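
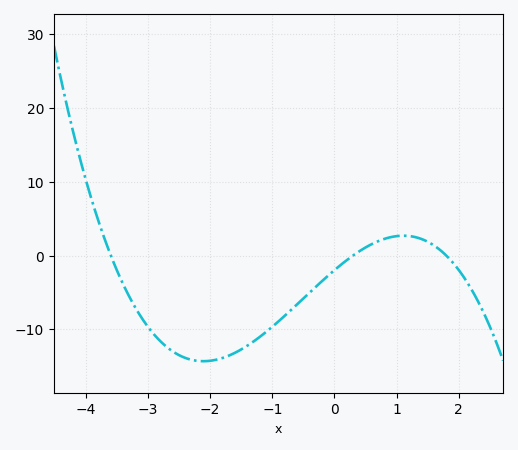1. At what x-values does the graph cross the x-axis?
-3.6, 0.3, 1.8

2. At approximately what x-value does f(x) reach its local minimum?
-2.1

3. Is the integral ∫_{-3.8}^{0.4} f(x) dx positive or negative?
negative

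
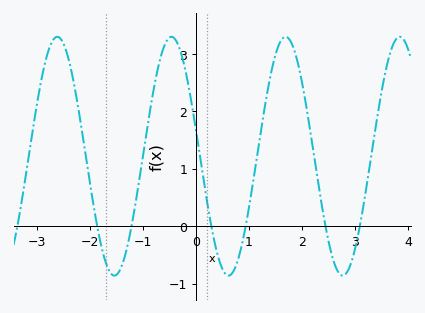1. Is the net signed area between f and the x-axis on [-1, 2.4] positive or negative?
positive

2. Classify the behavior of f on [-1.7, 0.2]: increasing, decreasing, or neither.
neither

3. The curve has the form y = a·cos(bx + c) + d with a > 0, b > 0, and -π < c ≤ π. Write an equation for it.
y = 2.08cos(2.9x + 1.3) + 1.22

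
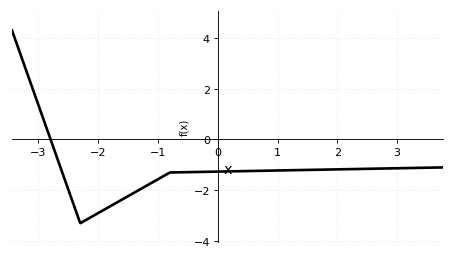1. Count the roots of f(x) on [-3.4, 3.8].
1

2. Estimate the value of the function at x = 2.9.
-1.2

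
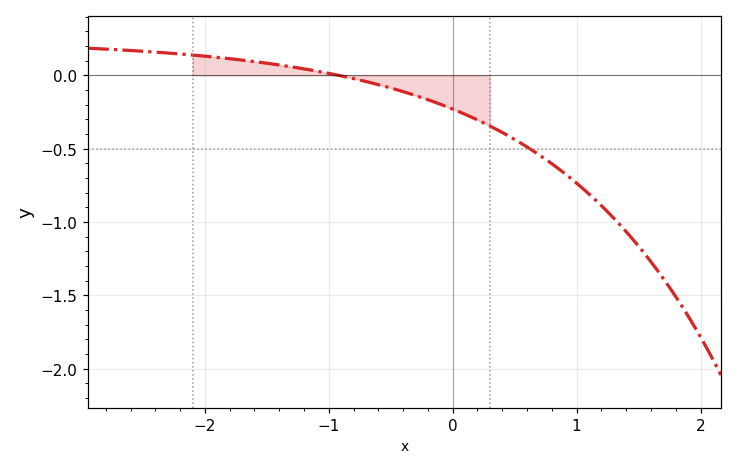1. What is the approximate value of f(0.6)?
-0.488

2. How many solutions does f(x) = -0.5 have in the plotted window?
1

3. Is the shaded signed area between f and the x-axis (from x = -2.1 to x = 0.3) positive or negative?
negative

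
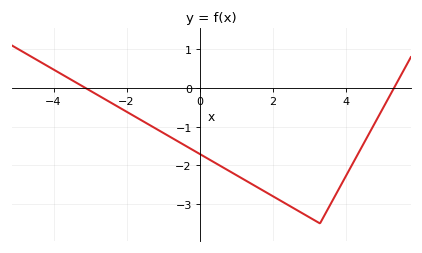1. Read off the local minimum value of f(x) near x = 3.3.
-3.5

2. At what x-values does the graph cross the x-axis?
-3.2, 5.4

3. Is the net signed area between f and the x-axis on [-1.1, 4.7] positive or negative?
negative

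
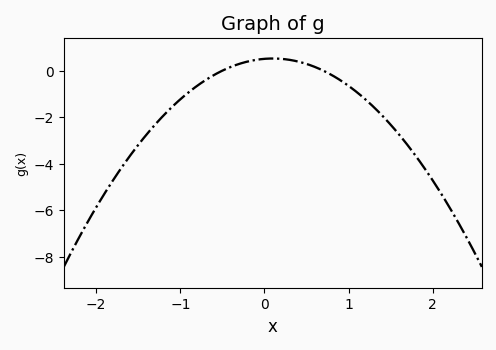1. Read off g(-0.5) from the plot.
0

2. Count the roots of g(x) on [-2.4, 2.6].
2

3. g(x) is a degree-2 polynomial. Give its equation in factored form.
y = -1.45(x + 0.5)(x - 0.7)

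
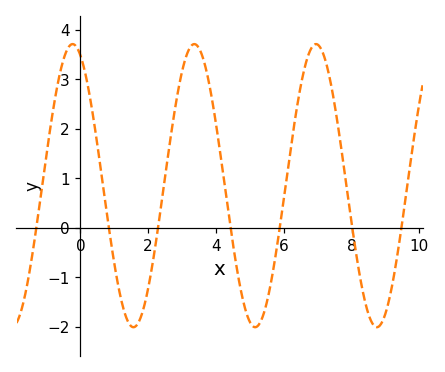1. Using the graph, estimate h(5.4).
-1.8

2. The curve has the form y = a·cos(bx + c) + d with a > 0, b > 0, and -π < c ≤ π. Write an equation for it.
y = 2.86cos(1.8x + 0.4) + 0.85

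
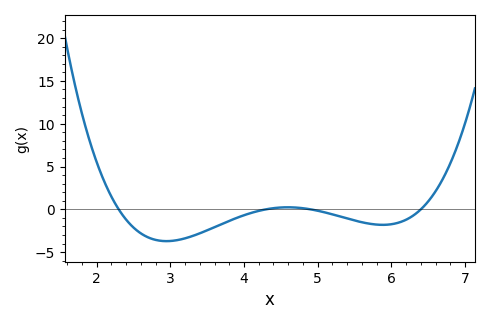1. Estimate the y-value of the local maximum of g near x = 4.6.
0.235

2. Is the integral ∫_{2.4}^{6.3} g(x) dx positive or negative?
negative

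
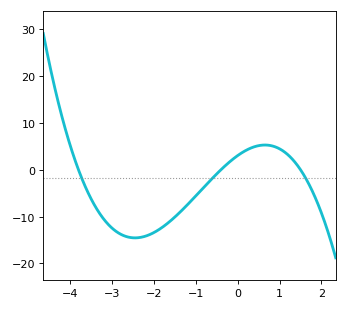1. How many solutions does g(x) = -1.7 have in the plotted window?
3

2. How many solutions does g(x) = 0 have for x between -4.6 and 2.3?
3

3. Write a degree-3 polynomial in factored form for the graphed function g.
y = -1.33(x + 3.8)(x + 0.4)(x - 1.5)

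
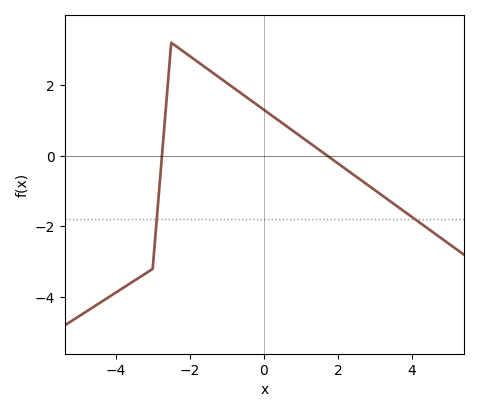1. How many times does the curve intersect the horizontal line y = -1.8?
2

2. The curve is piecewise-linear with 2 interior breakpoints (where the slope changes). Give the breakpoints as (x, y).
(-3, -3.2); (-2.5, 3.2)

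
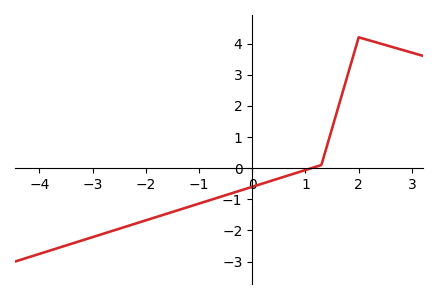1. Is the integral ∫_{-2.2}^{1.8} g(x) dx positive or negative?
negative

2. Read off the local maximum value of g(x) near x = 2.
4.2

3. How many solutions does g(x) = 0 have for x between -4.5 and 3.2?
1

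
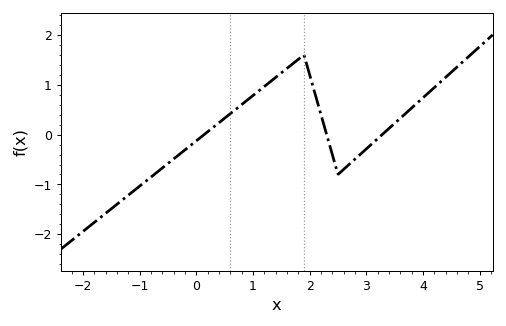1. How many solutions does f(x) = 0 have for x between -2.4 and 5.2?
3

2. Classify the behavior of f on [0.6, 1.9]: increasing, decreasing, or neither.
increasing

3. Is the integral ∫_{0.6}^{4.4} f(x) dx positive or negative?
positive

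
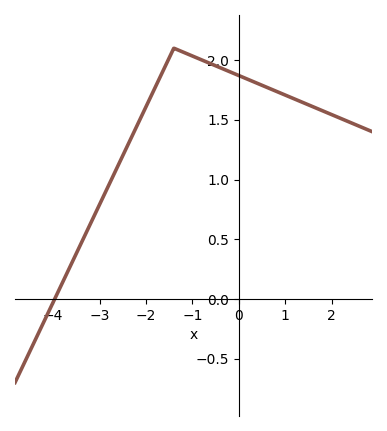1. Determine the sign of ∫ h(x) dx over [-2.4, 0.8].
positive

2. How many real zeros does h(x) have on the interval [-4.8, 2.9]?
1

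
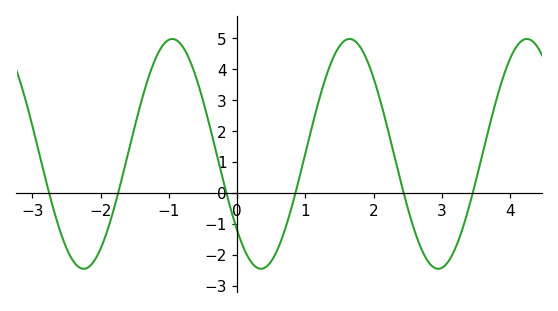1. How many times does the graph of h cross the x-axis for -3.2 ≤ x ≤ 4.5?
6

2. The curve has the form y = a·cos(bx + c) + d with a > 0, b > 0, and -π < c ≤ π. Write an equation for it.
y = 3.72cos(2.42x + 2.3) + 1.26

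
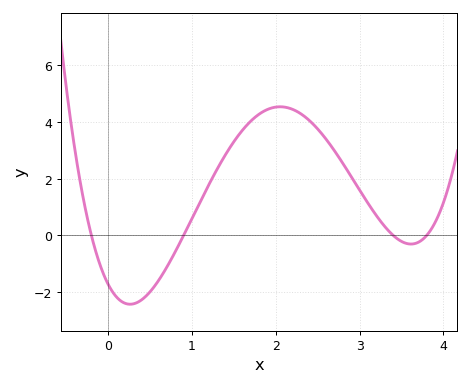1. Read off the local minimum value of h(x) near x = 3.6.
-0.305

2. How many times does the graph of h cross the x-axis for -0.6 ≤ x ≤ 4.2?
4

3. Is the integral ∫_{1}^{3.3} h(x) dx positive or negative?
positive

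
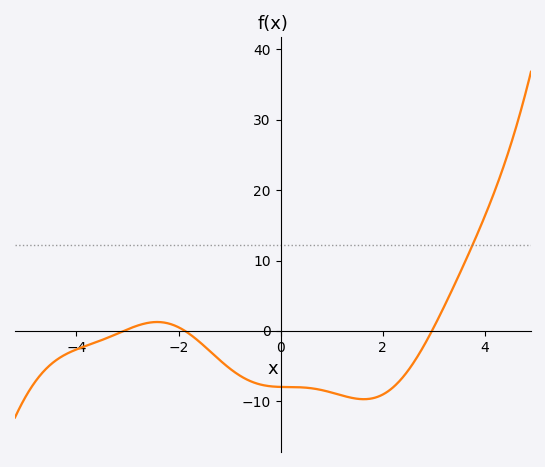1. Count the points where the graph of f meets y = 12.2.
1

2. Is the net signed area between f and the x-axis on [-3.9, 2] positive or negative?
negative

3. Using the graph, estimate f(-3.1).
-0.089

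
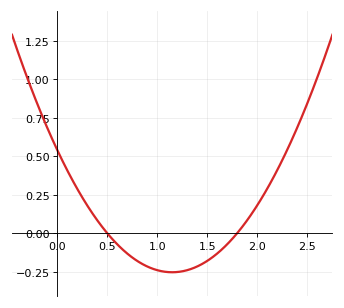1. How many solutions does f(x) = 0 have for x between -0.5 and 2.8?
2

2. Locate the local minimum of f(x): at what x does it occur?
1.15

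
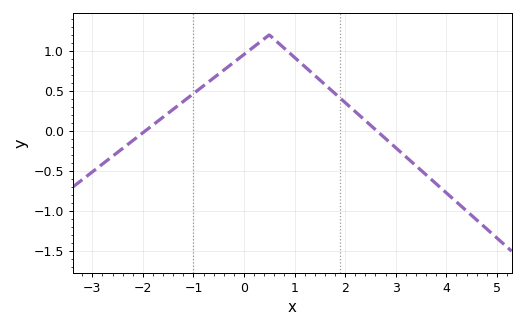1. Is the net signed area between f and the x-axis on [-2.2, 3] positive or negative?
positive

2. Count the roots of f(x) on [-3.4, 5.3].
2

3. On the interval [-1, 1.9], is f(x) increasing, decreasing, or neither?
neither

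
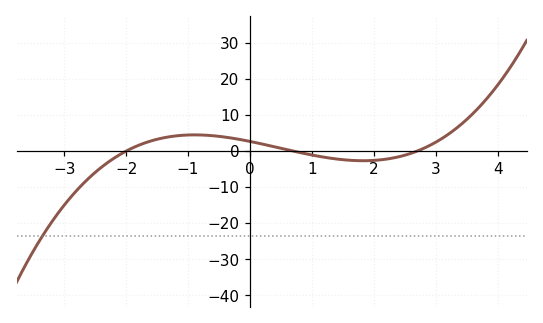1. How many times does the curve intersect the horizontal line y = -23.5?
1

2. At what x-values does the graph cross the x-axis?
-2, 0.7, 2.7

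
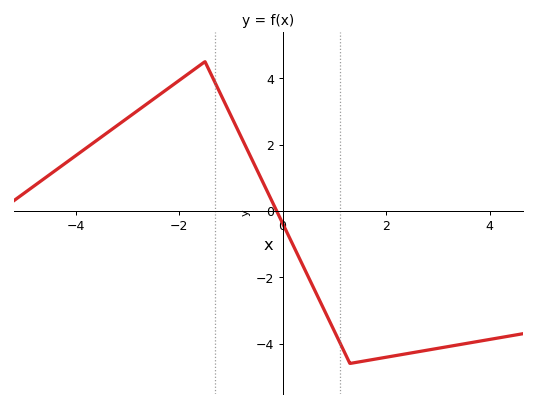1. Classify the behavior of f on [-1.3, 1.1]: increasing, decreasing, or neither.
decreasing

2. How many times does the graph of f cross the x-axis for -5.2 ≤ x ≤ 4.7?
1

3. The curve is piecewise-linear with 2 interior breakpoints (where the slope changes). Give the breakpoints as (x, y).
(-1.5, 4.5); (1.3, -4.6)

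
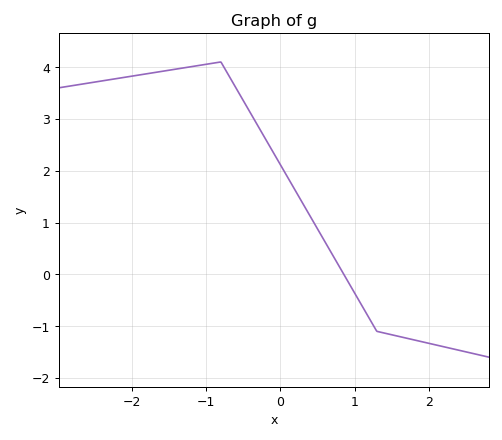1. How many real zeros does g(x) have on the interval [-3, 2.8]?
1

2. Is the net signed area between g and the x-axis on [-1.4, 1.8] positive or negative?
positive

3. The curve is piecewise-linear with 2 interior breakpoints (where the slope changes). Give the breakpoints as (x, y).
(-0.8, 4.1); (1.3, -1.1)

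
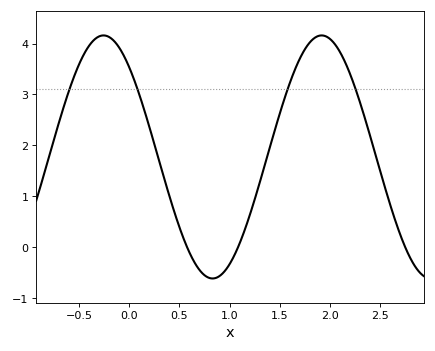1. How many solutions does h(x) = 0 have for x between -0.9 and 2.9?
3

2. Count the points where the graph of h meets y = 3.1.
4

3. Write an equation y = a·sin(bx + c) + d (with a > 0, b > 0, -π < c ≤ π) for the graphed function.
y = 2.39sin(2.89x + 2.31) + 1.77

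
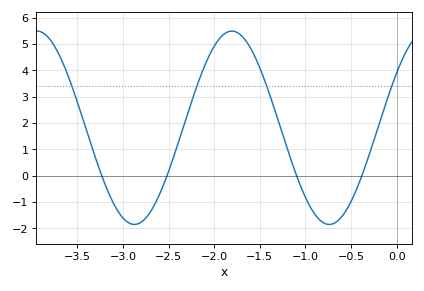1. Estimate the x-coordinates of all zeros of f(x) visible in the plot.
-3.23, -2.52, -1.1, -0.381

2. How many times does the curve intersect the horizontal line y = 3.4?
4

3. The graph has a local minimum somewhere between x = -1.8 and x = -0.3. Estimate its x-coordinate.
-0.739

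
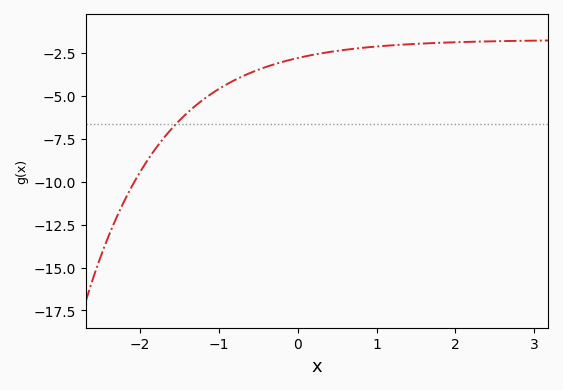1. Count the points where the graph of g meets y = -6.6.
1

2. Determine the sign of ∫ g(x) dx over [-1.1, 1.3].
negative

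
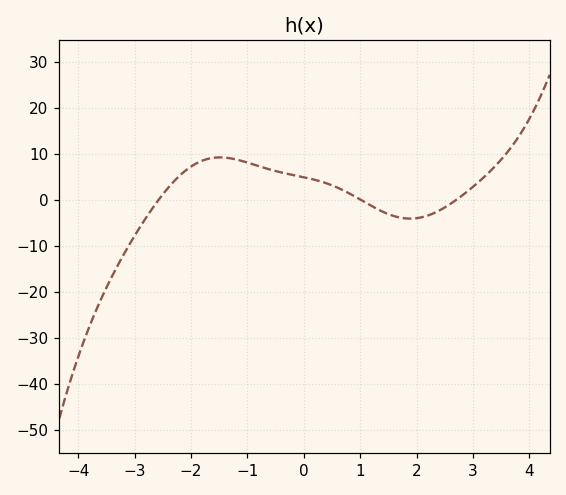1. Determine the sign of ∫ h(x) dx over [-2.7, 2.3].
positive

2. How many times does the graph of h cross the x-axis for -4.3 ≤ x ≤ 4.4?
3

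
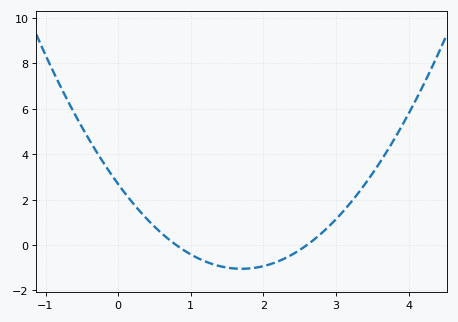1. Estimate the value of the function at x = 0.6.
0.516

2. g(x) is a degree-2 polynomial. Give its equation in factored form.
y = 1.29(x - 0.8)(x - 2.6)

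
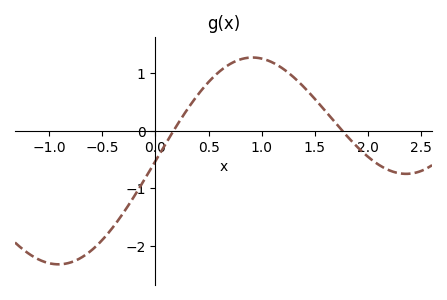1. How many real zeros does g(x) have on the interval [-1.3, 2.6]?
2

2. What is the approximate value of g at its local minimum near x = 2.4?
-0.75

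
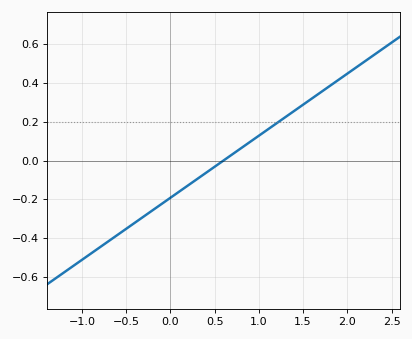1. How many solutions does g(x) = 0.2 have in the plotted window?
1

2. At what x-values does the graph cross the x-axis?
0.6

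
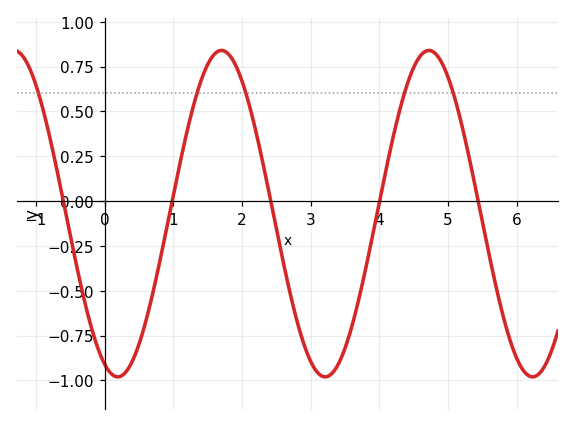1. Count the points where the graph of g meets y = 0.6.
5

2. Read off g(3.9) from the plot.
-0.199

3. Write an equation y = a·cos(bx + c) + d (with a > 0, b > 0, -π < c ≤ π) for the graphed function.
y = 0.91cos(2.08x + 2.74) - 0.07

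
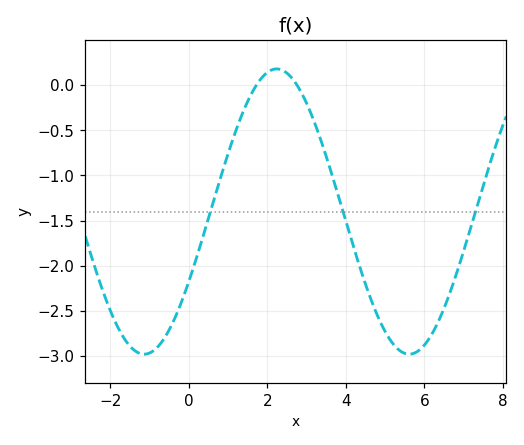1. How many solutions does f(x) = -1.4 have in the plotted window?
3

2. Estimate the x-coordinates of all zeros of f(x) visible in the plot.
1.72, 2.76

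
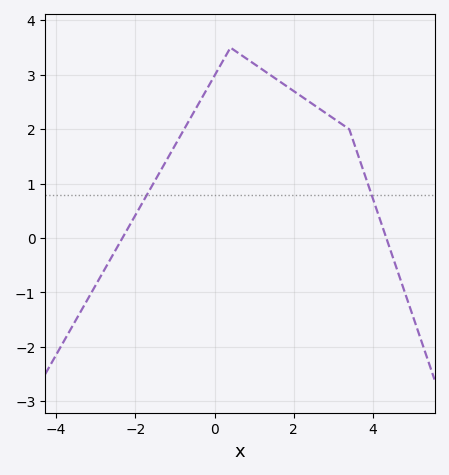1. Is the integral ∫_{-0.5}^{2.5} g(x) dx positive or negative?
positive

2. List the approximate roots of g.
-2.33, 4.34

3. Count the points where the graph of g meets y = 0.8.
2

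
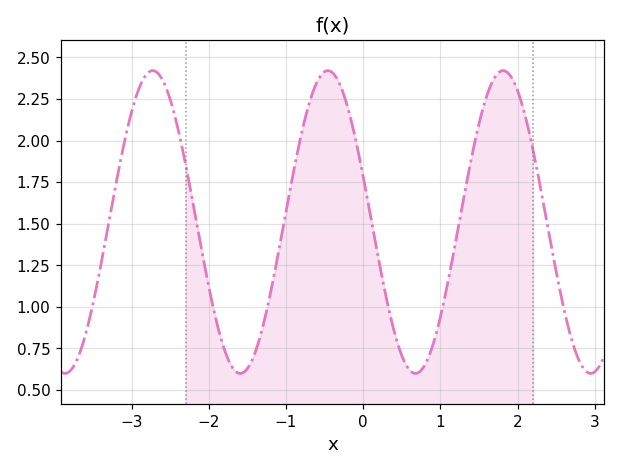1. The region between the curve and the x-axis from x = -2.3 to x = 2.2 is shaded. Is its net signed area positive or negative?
positive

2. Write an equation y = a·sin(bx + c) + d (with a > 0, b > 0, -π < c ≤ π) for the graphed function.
y = 0.91sin(2.8x + 2.8) + 1.51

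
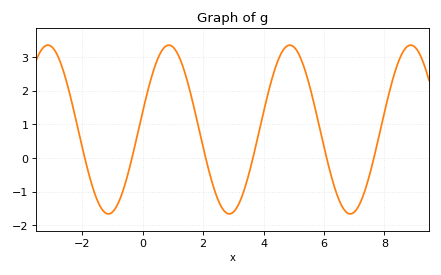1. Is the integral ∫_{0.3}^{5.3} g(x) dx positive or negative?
positive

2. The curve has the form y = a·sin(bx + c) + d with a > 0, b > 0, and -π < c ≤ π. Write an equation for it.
y = 2.51sin(1.6x + 0.21) + 0.85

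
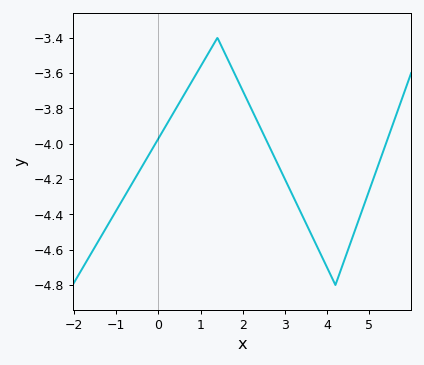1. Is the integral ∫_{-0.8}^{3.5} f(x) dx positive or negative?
negative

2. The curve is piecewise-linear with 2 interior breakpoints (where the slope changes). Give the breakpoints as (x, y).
(1.4, -3.4); (4.2, -4.8)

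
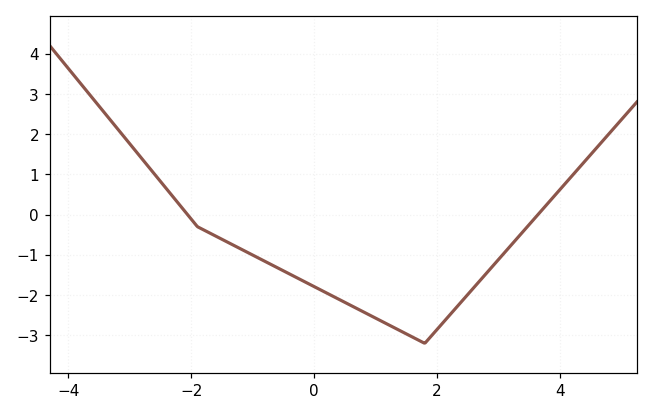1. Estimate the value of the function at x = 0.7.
-2.34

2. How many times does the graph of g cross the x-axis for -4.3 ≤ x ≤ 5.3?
2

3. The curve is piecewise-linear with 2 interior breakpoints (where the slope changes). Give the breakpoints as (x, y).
(-1.9, -0.3); (1.8, -3.2)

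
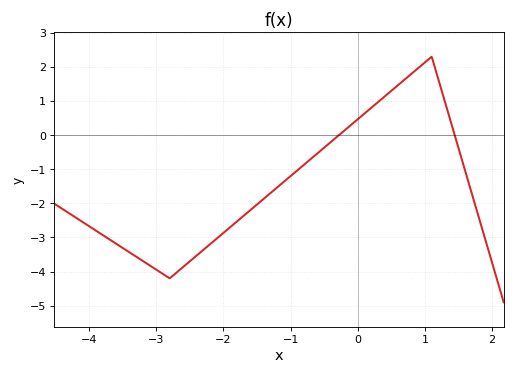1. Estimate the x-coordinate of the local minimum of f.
-2.8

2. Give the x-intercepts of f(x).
-0.28, 1.44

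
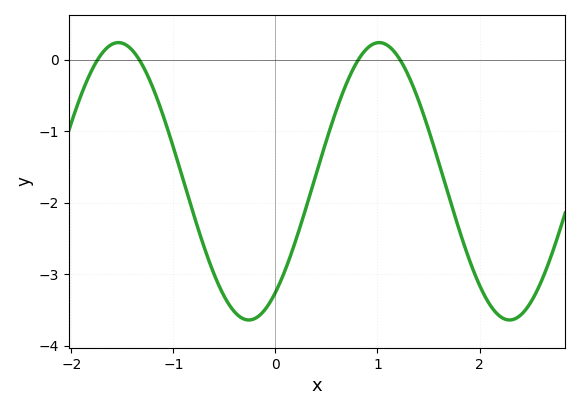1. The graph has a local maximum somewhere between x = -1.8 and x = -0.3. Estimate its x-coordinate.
-1.54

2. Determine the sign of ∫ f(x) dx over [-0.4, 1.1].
negative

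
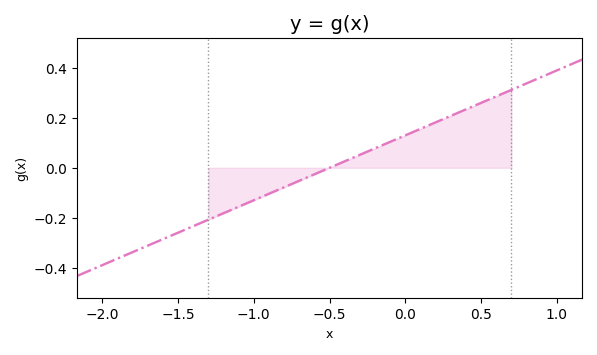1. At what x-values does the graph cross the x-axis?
-0.5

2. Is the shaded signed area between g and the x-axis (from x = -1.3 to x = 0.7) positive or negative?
positive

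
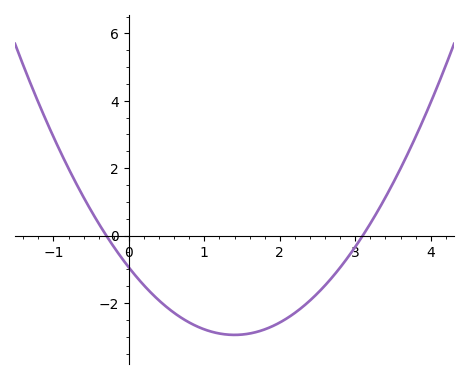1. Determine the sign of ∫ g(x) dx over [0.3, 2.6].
negative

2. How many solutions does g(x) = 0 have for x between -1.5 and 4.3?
2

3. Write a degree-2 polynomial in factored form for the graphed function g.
y = 1.02(x + 0.3)(x - 3.1)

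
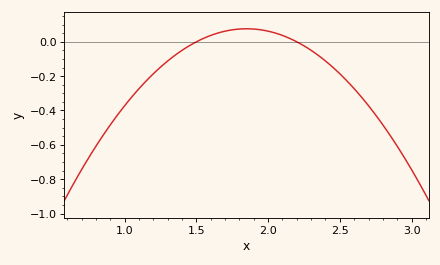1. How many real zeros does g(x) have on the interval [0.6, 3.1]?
2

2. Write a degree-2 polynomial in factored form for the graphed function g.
y = -0.62(x - 1.5)(x - 2.2)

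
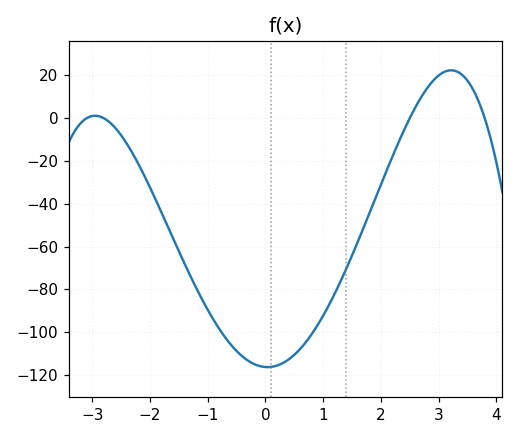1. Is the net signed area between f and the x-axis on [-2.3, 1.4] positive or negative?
negative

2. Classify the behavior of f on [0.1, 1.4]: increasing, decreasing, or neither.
increasing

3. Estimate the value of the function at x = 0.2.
-116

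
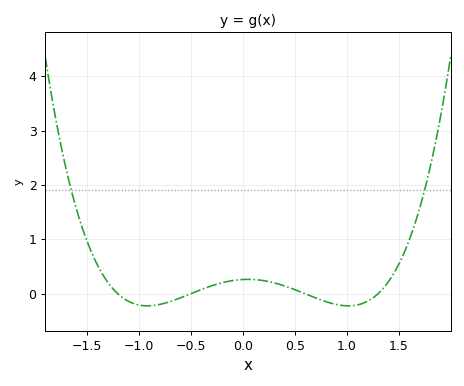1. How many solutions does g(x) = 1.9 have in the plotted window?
2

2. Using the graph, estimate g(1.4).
0.2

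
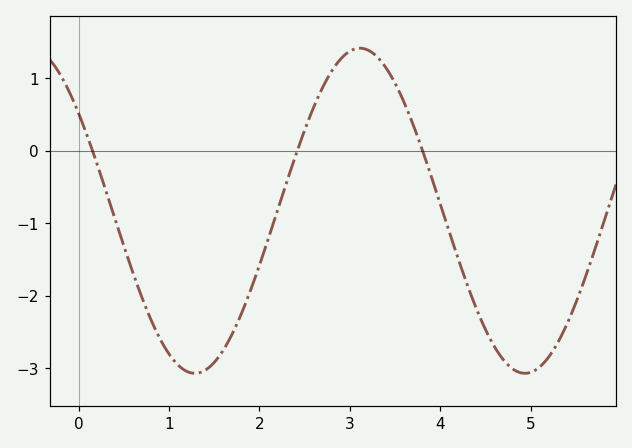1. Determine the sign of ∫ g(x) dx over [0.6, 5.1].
negative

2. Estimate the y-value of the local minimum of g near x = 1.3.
-3.07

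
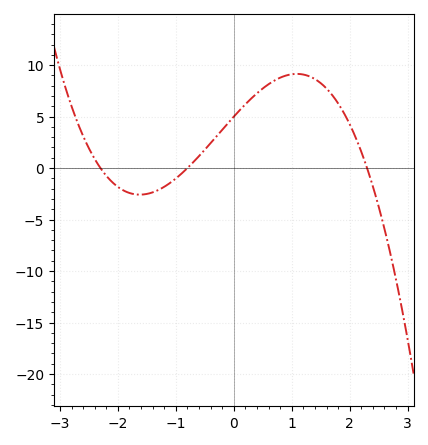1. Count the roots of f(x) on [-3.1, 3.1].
3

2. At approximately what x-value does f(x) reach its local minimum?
-1.6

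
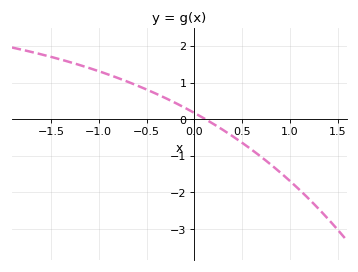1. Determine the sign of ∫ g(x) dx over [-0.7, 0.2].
positive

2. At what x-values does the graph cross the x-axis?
0.115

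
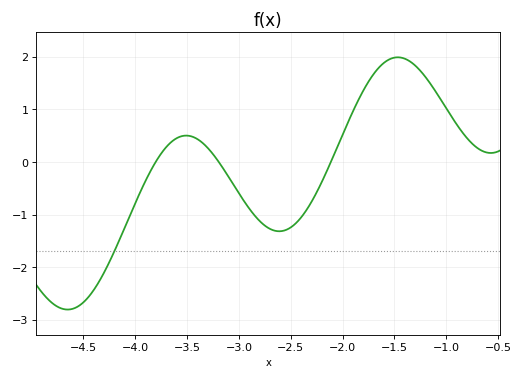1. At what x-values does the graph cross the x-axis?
-3.8, -3.19, -2.11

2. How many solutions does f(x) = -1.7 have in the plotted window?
1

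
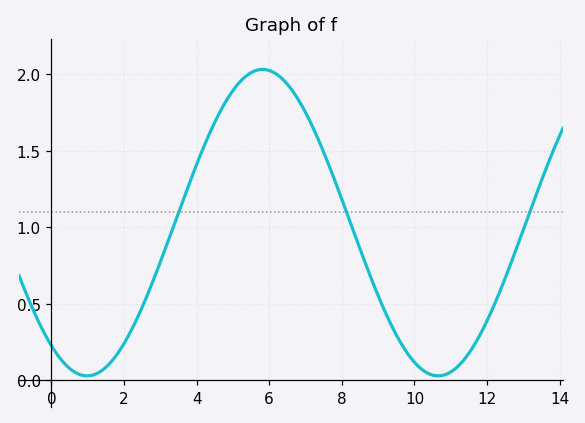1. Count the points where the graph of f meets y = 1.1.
3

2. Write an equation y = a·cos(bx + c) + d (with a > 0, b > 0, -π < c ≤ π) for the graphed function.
y = 1cos(0.65x + 2.5) + 1.03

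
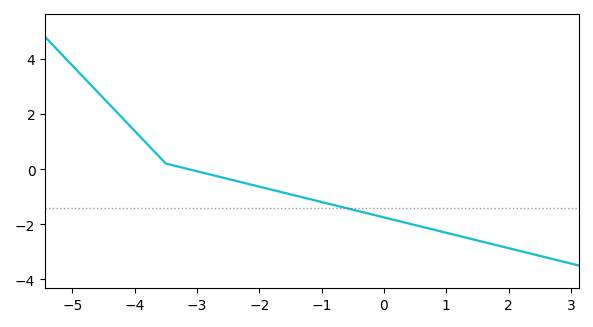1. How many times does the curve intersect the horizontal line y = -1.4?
1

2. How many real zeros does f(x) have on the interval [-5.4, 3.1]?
1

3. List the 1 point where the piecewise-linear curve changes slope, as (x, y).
(-3.5, 0.2)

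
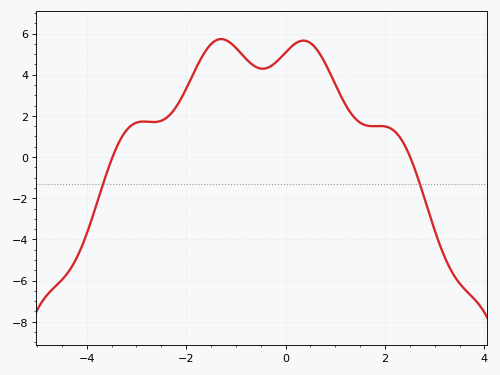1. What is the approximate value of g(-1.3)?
5.8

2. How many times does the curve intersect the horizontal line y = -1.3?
2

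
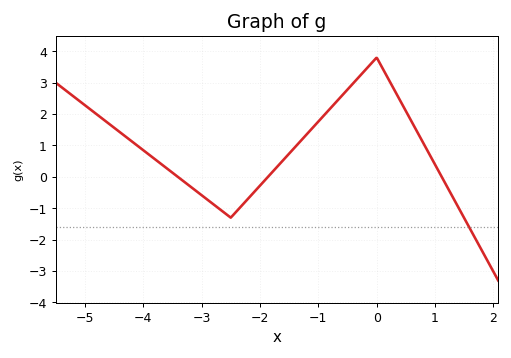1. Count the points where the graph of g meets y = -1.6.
1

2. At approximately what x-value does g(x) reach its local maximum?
0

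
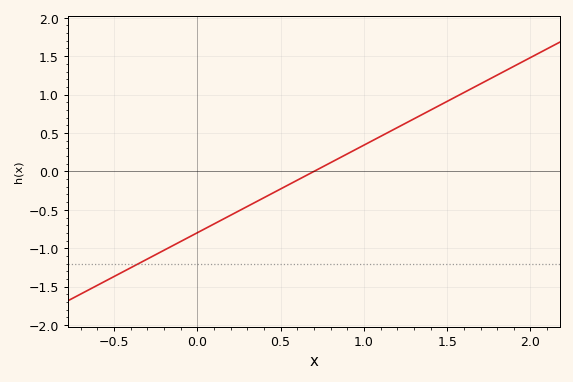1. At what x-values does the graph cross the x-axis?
0.7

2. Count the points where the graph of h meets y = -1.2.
1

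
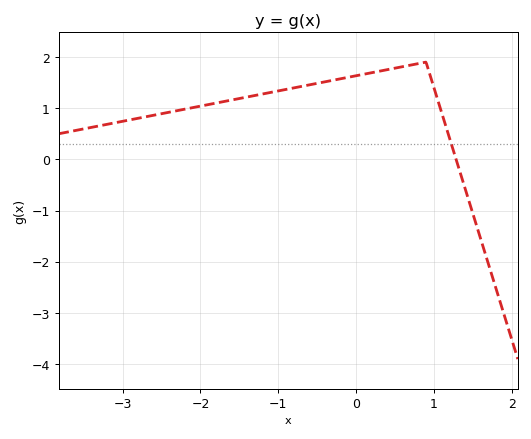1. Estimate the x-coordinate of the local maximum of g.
0.9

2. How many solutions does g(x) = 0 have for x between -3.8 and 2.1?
1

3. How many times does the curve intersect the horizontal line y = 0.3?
1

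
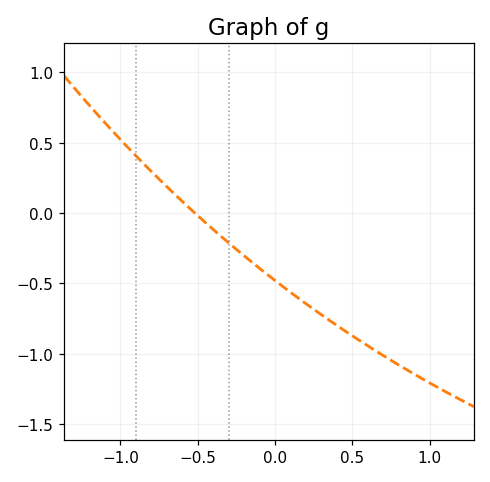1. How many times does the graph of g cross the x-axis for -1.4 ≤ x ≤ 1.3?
1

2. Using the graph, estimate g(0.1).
-0.564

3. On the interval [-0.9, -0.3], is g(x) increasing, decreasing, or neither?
decreasing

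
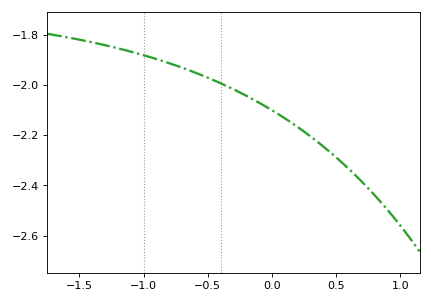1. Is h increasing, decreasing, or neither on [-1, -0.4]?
decreasing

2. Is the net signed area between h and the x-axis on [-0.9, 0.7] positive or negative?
negative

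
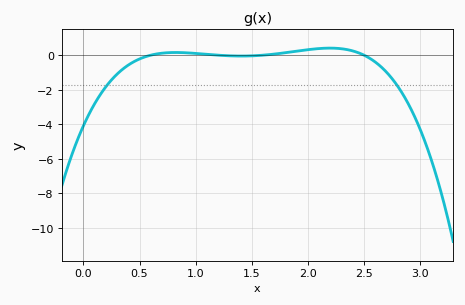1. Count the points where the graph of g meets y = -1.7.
2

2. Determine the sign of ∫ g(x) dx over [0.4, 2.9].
negative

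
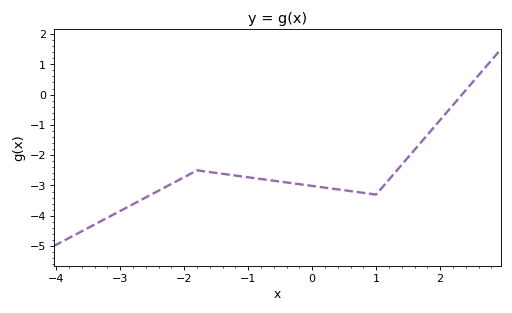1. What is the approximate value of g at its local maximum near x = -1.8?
-2.5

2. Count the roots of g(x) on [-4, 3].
1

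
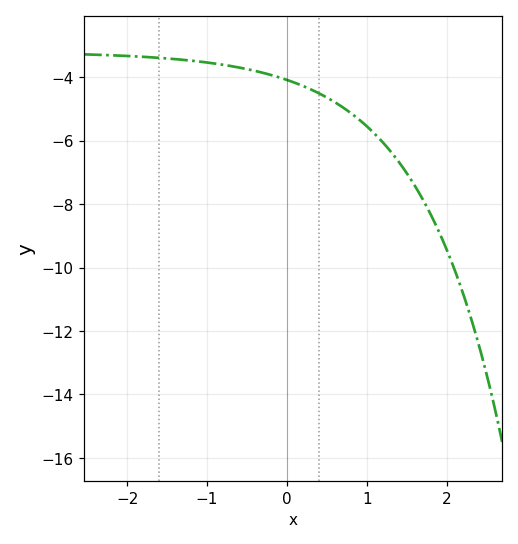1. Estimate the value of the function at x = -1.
-3.54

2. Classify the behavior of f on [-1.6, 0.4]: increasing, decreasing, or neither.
decreasing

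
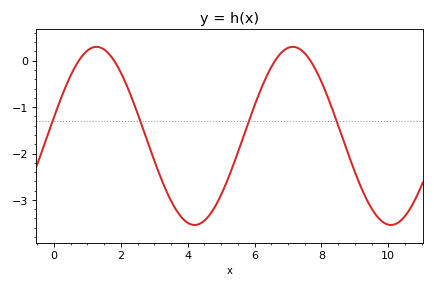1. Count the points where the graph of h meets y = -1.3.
4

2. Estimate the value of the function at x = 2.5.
-1.1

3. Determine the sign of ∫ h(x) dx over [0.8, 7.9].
negative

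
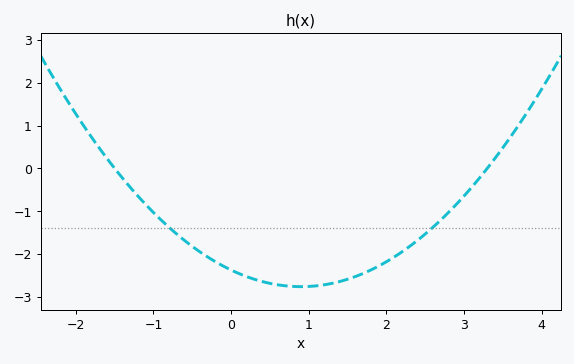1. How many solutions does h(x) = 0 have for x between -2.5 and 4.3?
2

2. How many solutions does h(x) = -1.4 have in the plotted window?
2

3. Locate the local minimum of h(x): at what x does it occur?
0.9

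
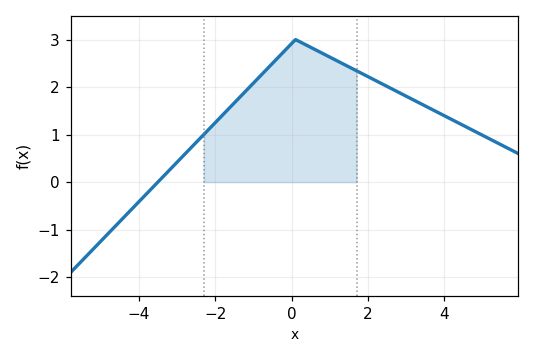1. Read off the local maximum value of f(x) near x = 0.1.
3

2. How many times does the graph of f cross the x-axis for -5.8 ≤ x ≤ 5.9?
1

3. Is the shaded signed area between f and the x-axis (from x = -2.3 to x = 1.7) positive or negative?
positive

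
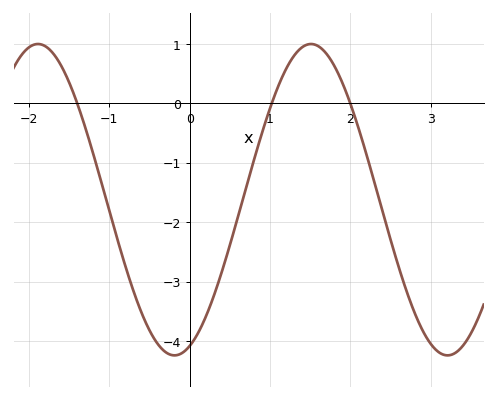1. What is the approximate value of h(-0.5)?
-3.82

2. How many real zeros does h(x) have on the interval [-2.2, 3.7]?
3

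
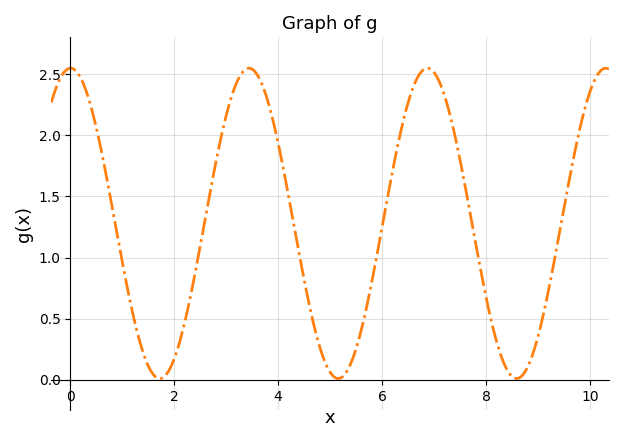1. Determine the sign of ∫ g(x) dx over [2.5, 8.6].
positive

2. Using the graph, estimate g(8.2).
0.319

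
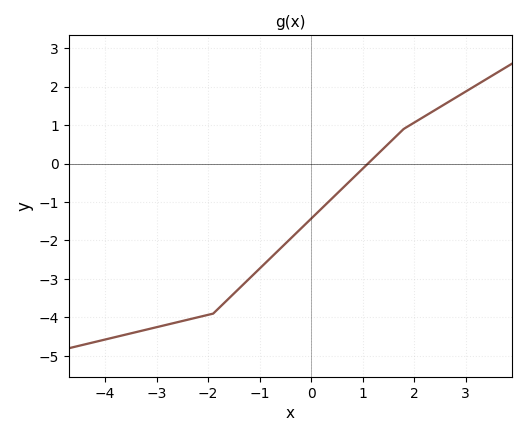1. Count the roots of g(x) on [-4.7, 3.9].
1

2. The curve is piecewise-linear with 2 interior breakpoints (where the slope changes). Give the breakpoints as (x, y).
(-1.9, -3.9); (1.8, 0.9)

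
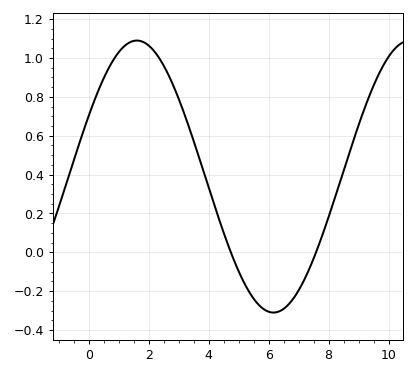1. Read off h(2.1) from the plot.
1.05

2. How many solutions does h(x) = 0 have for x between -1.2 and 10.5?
2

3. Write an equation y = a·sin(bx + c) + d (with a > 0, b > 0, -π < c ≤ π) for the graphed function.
y = 0.7sin(0.69x + 0.462) + 0.39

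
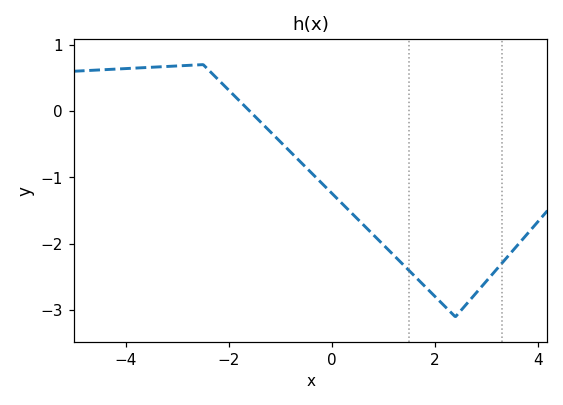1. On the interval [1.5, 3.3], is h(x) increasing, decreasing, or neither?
neither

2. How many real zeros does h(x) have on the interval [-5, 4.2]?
1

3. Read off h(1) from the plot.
-2.01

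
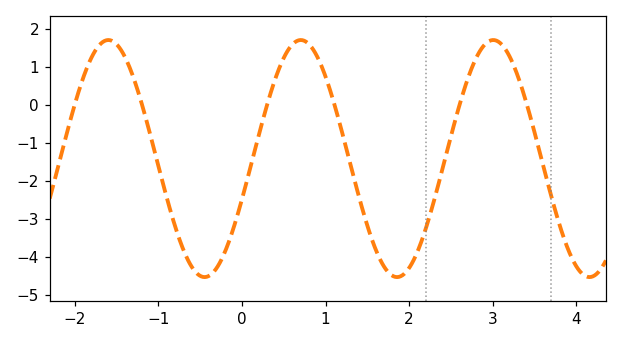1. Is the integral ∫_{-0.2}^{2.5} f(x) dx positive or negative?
negative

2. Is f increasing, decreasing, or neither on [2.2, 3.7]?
neither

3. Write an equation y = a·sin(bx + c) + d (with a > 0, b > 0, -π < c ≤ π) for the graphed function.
y = 3.12sin(2.73x - 0.352) - 1.42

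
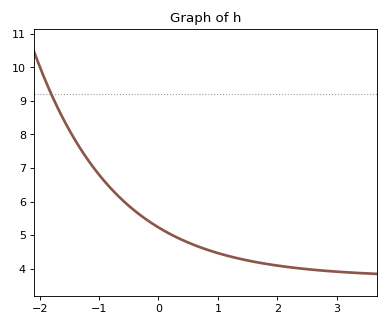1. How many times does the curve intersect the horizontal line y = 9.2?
1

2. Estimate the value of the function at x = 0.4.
4.9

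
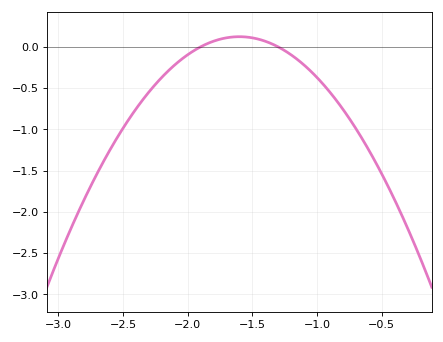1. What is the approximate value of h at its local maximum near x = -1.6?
0.1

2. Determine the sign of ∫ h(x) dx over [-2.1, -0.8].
negative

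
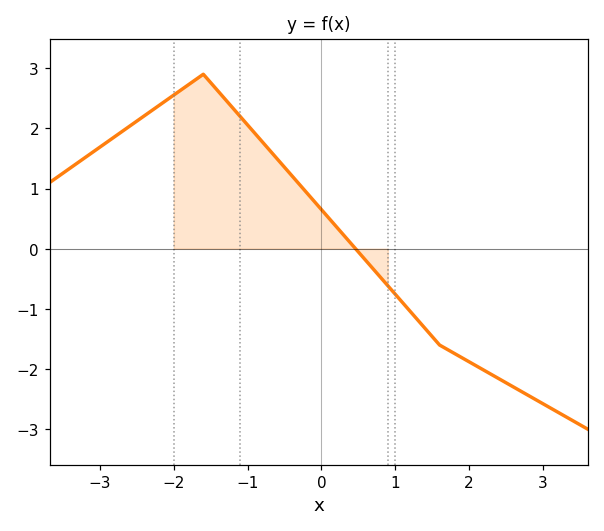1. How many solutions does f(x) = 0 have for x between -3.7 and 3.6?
1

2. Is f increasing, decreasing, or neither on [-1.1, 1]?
decreasing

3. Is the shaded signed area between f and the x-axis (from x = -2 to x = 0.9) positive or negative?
positive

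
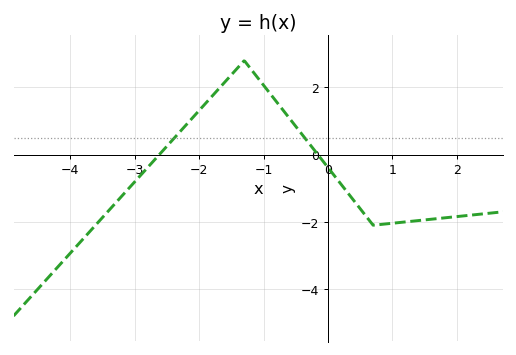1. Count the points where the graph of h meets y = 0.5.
2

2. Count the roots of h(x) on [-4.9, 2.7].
2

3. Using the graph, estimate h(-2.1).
1.1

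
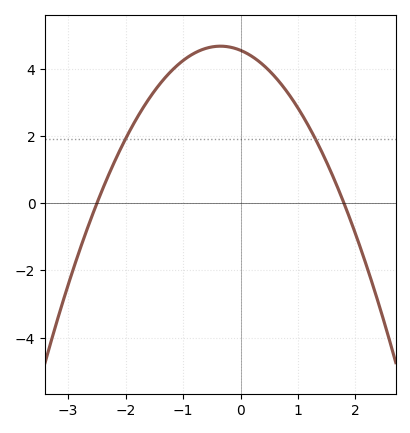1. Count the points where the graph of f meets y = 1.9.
2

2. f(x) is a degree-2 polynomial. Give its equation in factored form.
y = -1.01(x + 2.5)(x - 1.8)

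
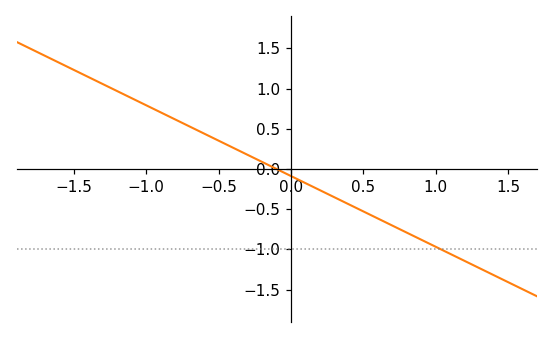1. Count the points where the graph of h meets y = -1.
1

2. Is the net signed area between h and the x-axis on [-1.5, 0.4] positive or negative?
positive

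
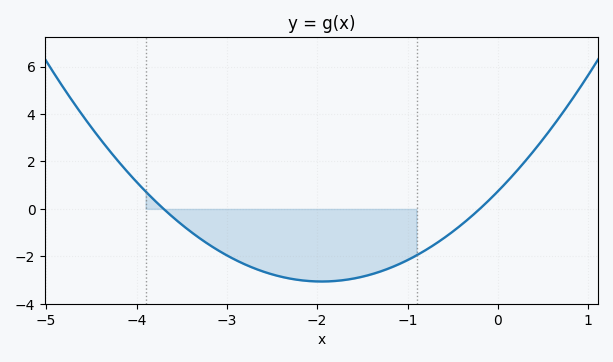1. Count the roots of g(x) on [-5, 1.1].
2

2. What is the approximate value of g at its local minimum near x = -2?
-3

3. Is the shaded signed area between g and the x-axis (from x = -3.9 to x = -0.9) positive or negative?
negative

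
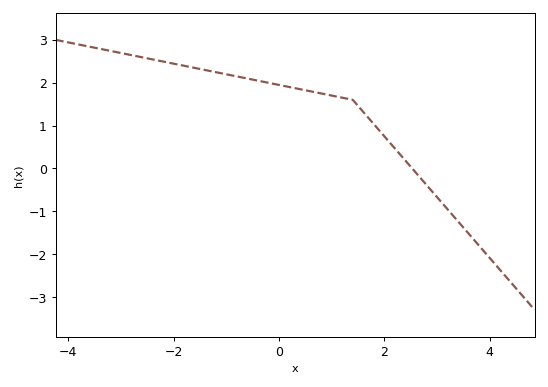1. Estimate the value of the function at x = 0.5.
1.8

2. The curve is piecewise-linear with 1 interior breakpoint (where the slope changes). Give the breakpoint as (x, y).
(1.4, 1.6)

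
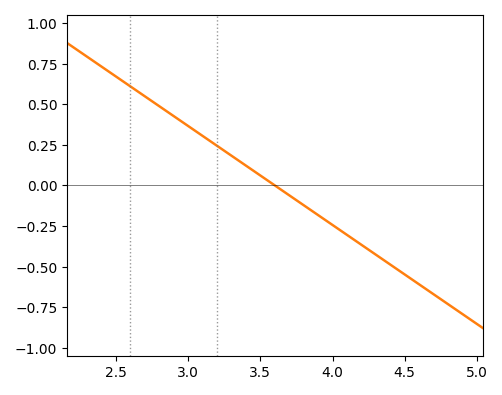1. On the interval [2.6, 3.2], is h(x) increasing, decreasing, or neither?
decreasing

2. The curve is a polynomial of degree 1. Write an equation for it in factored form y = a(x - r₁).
y = -0.61(x - 3.6)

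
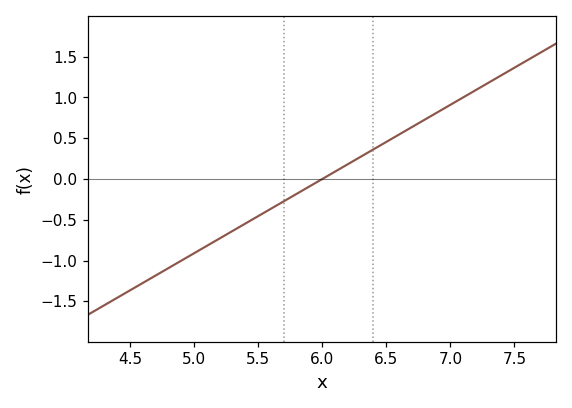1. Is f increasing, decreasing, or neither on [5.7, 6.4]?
increasing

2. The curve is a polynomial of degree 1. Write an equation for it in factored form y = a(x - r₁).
y = 0.91(x - 6)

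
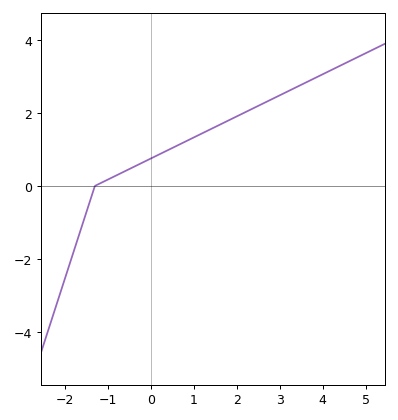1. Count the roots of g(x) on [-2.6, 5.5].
1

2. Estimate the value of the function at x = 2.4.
2.2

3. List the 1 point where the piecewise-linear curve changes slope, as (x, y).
(-1.3, 0)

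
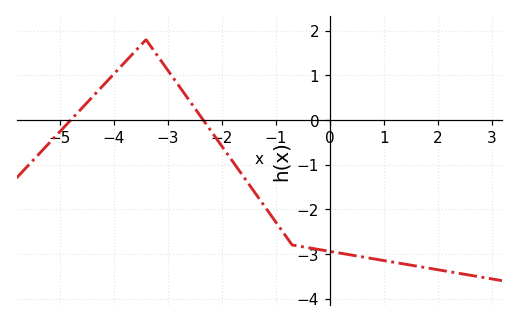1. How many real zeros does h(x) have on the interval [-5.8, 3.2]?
2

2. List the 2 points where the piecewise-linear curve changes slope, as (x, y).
(-3.4, 1.8); (-0.7, -2.8)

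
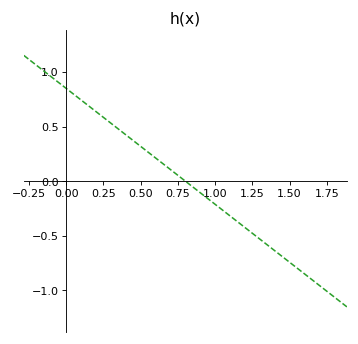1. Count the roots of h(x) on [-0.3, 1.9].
1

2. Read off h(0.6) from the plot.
0.2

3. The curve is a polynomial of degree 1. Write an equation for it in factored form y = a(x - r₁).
y = -1.06(x - 0.8)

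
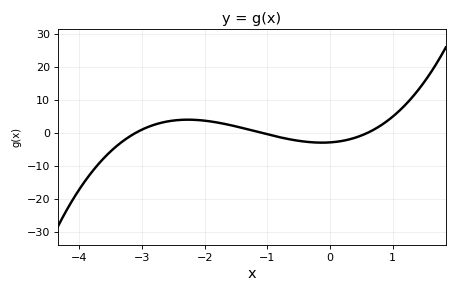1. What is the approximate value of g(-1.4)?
1.45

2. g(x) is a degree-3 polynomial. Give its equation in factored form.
y = 1.42(x + 3.1)(x + 1.1)(x - 0.6)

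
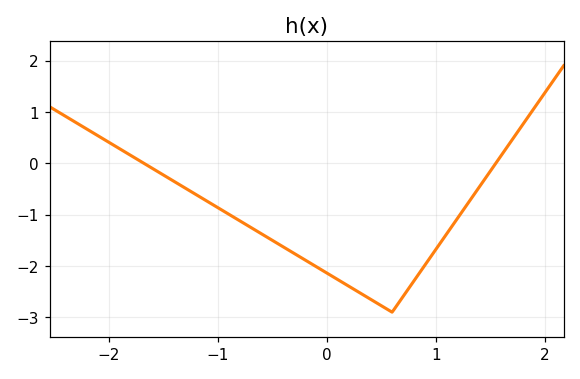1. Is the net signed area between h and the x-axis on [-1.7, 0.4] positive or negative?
negative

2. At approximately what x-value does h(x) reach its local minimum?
0.6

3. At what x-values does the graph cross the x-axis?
-1.7, 1.6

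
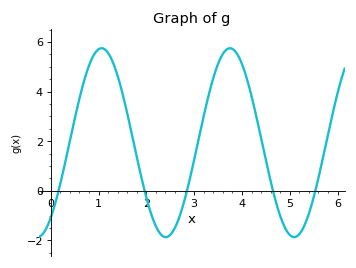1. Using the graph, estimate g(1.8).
1.37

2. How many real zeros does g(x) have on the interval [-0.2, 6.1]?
5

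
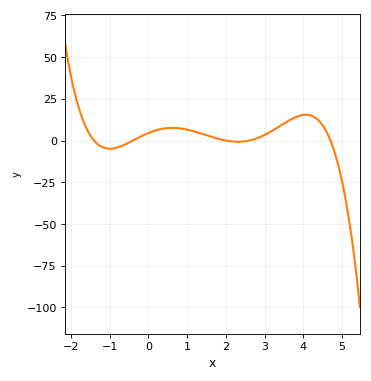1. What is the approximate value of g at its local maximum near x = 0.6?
7.58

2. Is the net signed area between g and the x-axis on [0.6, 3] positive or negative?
positive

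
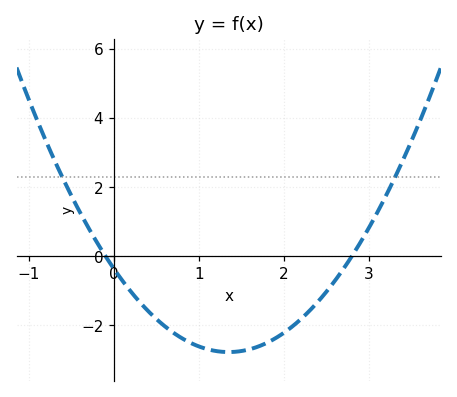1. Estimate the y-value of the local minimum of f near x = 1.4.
-2.78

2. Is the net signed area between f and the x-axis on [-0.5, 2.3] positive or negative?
negative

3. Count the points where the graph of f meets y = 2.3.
2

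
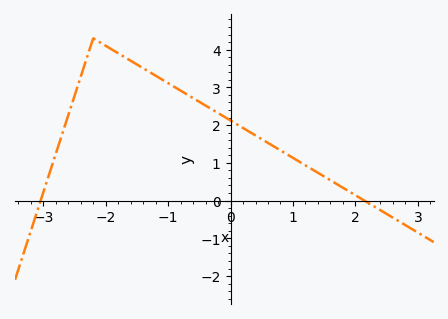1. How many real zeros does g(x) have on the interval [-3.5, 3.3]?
2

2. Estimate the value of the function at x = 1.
1.13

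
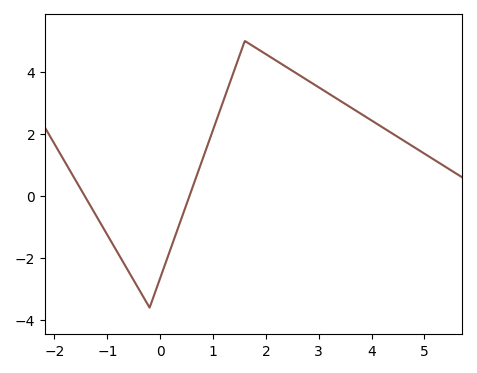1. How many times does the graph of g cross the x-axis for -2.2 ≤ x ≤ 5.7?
2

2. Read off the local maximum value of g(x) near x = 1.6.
5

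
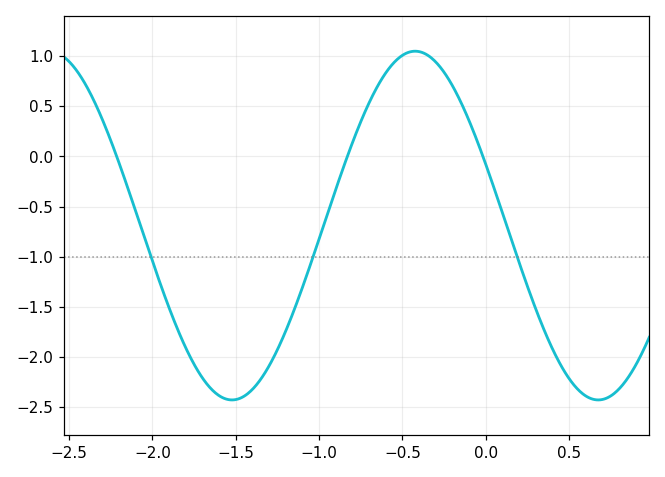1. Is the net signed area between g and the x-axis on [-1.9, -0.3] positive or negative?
negative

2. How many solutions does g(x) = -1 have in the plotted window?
3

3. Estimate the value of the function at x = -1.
-0.825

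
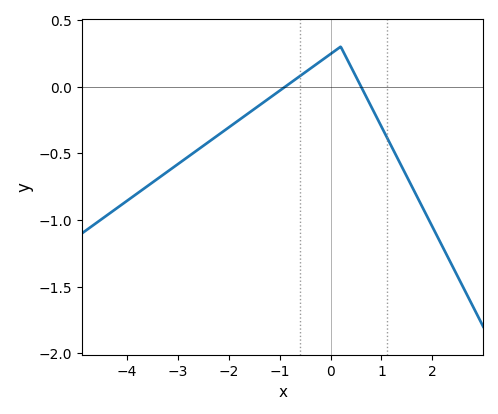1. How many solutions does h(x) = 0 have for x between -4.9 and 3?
2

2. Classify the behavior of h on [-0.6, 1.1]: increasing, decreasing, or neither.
neither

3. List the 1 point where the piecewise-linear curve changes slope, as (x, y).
(0.2, 0.3)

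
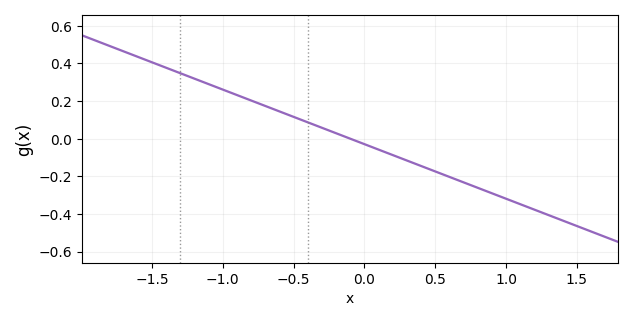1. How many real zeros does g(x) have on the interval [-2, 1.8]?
1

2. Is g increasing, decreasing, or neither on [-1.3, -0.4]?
decreasing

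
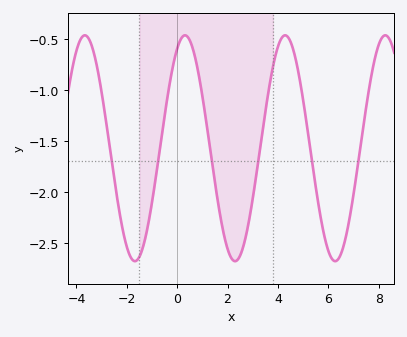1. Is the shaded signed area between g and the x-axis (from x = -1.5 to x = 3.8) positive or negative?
negative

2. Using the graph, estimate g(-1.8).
-2.66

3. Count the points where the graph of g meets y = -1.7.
6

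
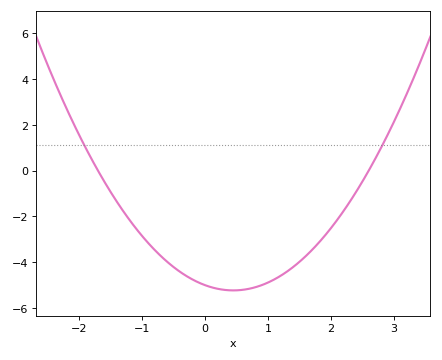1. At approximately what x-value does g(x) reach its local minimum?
0.45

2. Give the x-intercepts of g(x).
-1.7, 2.6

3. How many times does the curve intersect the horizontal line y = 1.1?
2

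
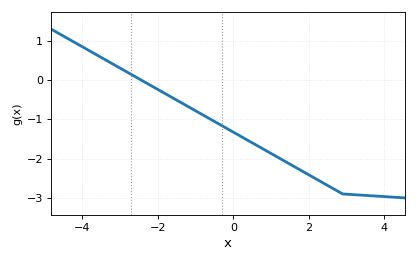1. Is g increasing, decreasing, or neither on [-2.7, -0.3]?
decreasing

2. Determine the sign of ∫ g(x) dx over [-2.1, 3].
negative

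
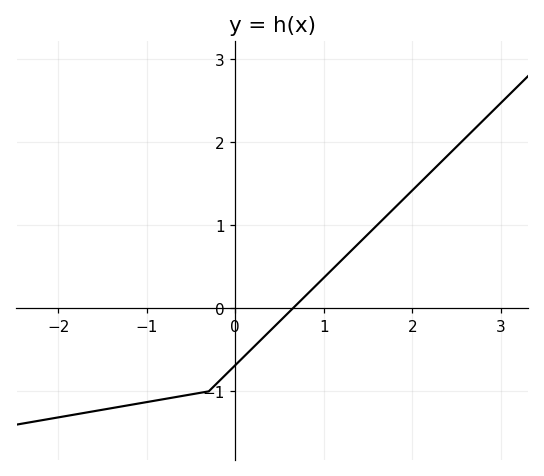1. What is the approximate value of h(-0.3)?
-1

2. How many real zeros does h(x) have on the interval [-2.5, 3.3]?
1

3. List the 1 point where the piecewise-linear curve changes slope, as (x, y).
(-0.3, -1)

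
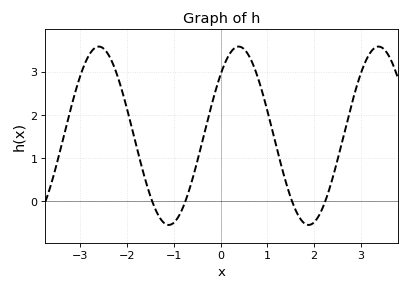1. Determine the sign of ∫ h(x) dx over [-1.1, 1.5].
positive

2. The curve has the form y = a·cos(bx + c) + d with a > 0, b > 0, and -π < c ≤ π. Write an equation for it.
y = 2.07cos(2.1x - 0.812) + 1.51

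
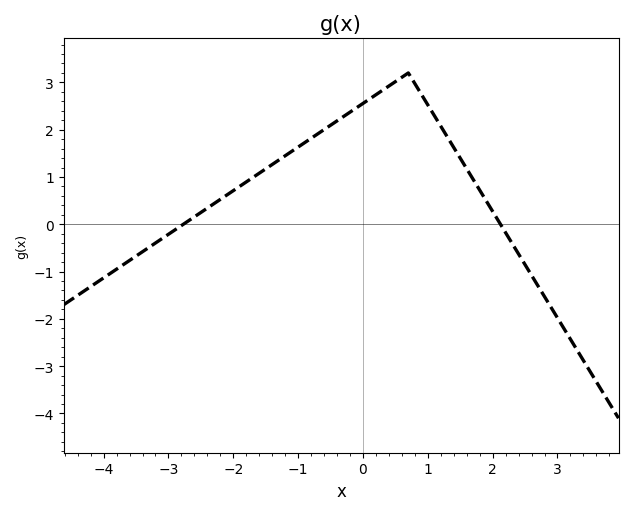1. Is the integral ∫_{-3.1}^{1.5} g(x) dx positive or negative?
positive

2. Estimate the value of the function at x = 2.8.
-1.53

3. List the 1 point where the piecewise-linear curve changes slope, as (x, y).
(0.7, 3.2)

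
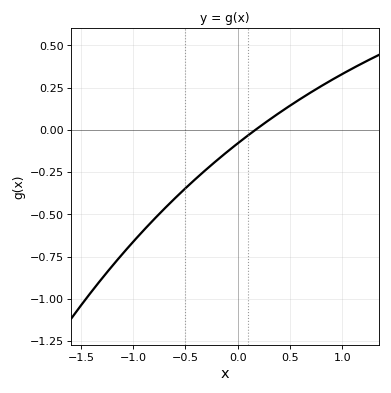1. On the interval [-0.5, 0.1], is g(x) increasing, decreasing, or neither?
increasing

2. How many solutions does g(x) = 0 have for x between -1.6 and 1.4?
1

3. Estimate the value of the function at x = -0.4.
-0.28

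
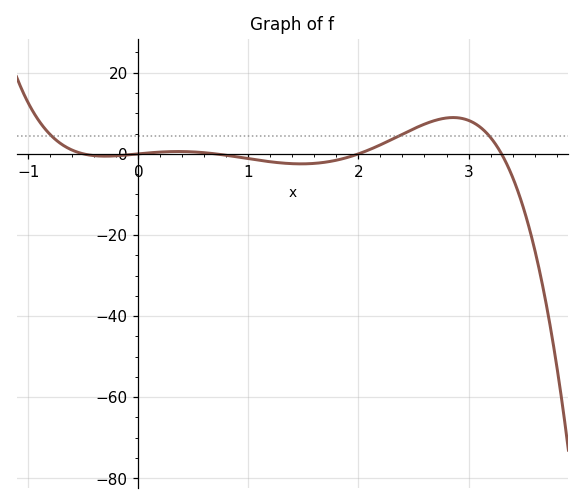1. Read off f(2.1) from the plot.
1.05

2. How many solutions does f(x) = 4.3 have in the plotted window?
3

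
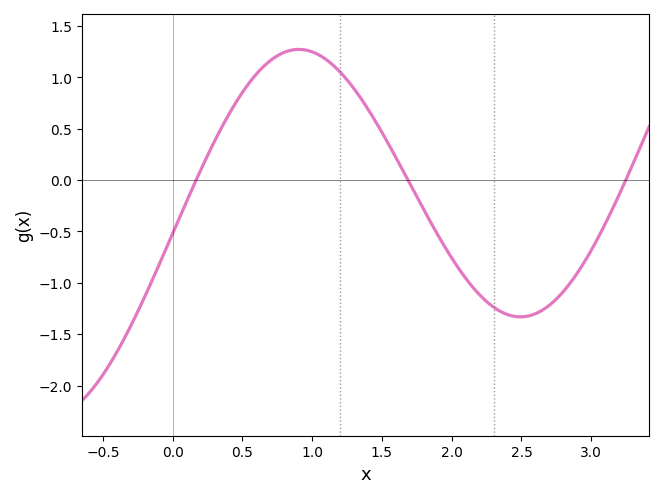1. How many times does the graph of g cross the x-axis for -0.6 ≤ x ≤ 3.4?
3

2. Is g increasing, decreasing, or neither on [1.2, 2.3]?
decreasing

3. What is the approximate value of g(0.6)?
1.03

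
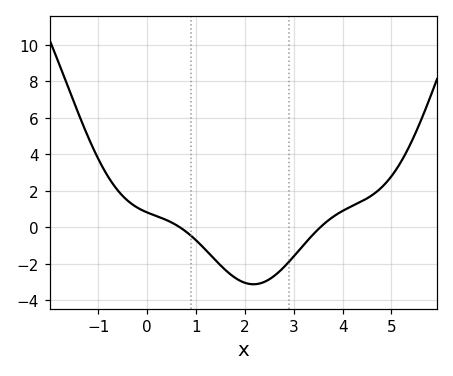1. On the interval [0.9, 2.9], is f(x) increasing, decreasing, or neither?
neither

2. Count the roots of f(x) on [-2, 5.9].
2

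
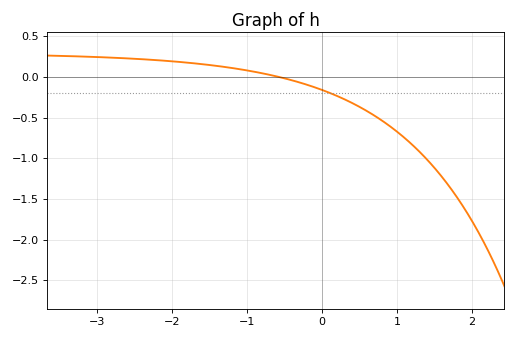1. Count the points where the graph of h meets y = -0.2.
1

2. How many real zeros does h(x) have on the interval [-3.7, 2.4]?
1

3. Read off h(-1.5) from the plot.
0.15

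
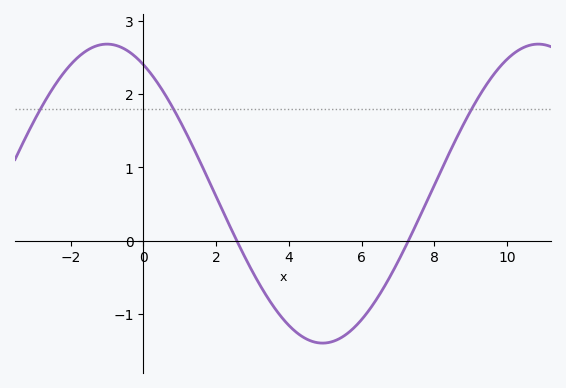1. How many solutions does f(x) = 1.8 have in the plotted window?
3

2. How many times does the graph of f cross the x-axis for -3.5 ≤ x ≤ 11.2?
2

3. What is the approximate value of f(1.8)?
0.8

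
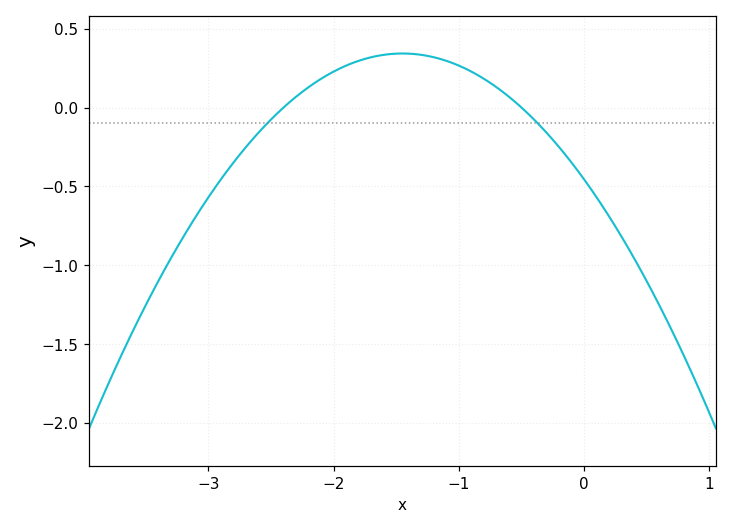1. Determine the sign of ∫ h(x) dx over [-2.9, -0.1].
positive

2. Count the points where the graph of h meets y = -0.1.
2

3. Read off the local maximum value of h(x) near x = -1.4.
0.35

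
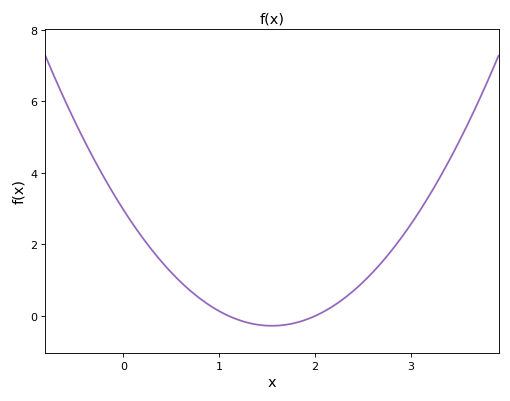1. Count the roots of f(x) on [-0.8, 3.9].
2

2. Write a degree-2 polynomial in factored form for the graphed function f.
y = 1.35(x - 1.1)(x - 2)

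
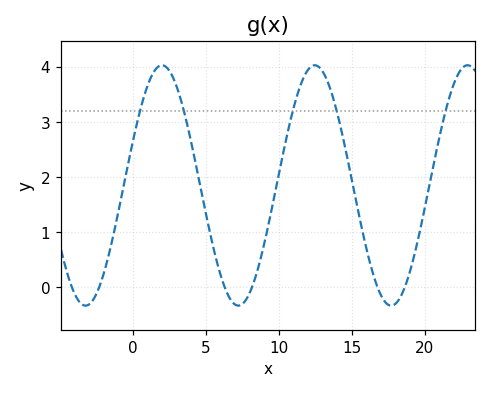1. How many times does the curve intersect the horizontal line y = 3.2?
5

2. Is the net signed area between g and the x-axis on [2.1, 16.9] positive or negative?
positive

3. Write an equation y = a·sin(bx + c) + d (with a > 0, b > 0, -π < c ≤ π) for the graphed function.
y = 2.18sin(0.6x + 0.37) + 1.85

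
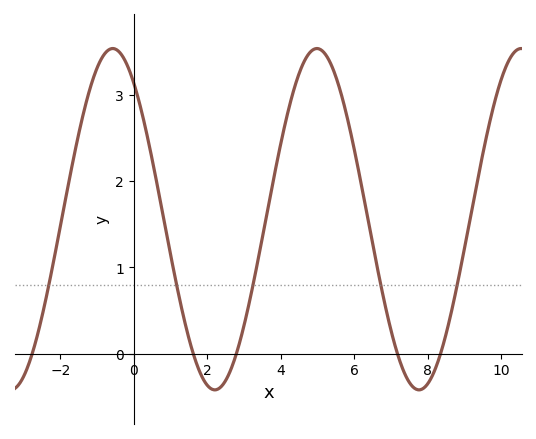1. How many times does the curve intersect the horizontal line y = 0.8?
5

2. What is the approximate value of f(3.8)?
2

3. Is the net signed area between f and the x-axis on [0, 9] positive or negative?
positive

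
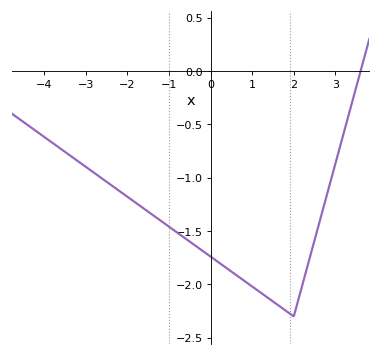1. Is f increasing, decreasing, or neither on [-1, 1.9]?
decreasing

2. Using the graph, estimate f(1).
-2.02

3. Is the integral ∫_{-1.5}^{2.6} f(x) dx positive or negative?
negative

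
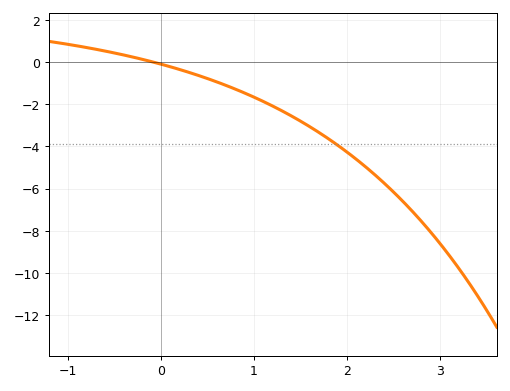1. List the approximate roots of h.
-0.1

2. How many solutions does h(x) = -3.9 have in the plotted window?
1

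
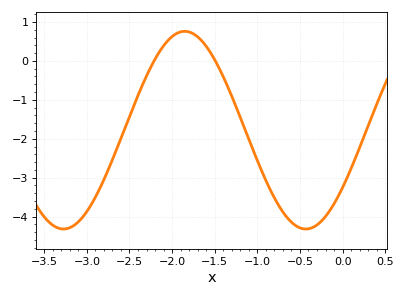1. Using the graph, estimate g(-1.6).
0.376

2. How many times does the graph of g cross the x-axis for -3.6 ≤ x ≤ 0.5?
2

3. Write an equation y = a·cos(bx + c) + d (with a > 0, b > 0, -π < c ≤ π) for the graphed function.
y = 2.54cos(2.21x - 2.19) - 1.78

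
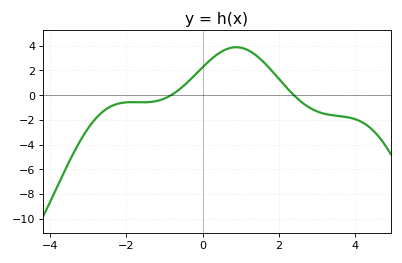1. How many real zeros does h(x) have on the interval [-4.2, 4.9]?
2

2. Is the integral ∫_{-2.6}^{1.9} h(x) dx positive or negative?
positive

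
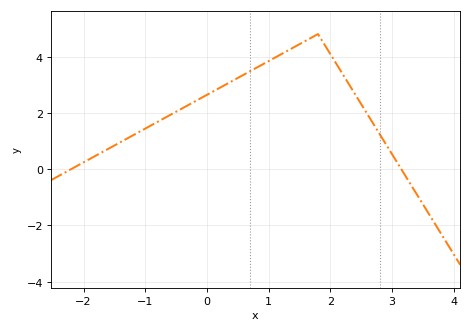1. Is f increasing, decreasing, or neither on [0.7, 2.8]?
neither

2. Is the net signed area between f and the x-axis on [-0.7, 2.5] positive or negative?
positive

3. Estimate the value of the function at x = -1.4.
1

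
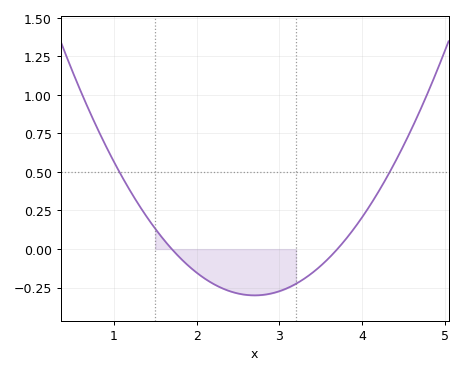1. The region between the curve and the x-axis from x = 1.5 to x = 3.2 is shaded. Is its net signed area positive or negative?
negative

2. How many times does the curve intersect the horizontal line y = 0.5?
2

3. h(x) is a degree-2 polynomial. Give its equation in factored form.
y = 0.3(x - 1.7)(x - 3.7)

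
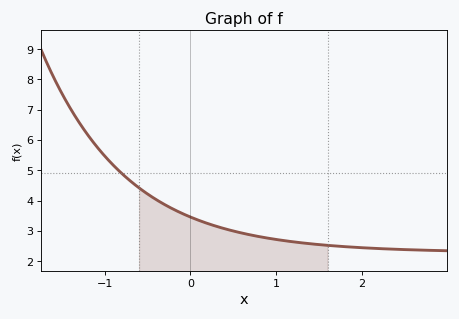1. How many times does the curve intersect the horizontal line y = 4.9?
1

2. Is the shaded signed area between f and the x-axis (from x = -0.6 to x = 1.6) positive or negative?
positive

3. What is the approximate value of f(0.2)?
3.2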